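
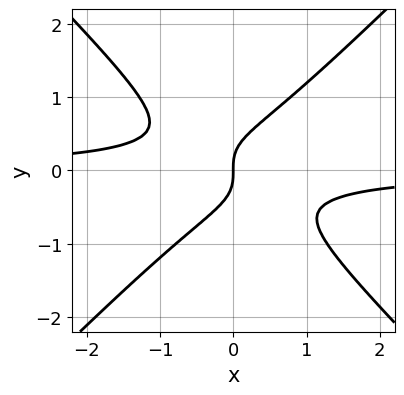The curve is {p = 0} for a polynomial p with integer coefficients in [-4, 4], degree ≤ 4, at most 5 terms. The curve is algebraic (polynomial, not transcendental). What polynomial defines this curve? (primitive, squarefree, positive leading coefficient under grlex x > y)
2*x^2*y - 2*y^3 + x

(a) deg p = 3. The shape is more complex than any degree-2 curve.
(b) From the axis intercepts and sections: one x-axis crossing is at x = 0; it crosses the y-axis at the gridline y = 0.
(c) Putting this together gives p.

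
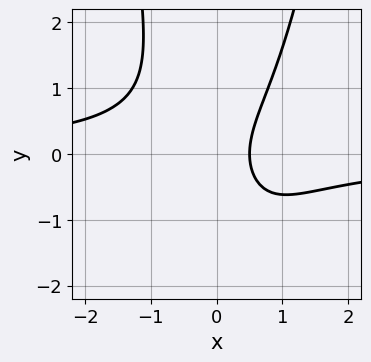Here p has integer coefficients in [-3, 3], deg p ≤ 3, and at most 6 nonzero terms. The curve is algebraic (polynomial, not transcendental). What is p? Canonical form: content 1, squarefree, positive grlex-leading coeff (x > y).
1. deg p = 3.
2. Checking where it meets the axes: the curve avoids every integer y-axis point in the box.
3. Together with the visible shape, these determine p as stated.

2*x^2*y - x*y - y^2 + 2*x - 1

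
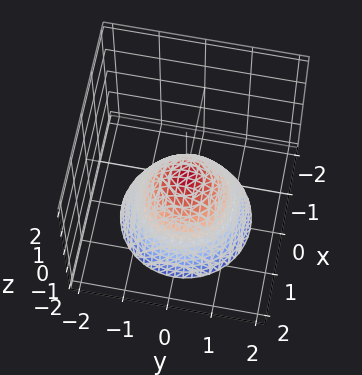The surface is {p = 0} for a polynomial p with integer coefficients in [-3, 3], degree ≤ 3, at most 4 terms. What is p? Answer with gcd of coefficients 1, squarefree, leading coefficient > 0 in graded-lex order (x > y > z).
x^2 + y^2 + z

1. deg p = 2. A paraboloid; a quadric.
2. Symmetry: the z-axis is an axis of rotation, so x and y enter only as x² + y².
3. Checking where it meets the axes: it crosses the x-axis at the gridline x = 0; one y-axis crossing is at y = 0; one z-axis crossing is at z = 0; a circular section at z = -2 has radius between 1 and 2.
4. Assembling these constraints gives the stated polynomial.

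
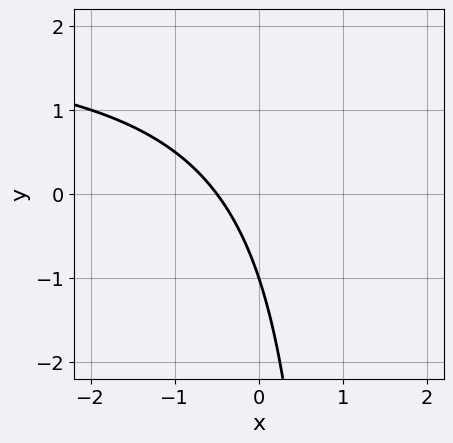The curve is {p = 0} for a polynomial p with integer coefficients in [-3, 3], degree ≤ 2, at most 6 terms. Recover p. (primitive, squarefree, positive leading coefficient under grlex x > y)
1. The degree is 2 — the shape is more complex than any degree-1 curve.
2. Reading off the gridlines: one y-axis crossing is at y = -1.
3. Solving for integer coefficients yields p as stated.

x*y - 2*x - y - 1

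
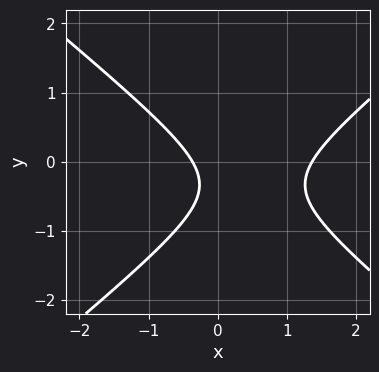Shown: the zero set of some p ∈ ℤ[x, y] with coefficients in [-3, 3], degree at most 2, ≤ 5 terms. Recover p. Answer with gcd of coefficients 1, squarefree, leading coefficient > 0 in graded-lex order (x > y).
2*x^2 - 3*y^2 - 2*x - 2*y - 1

1. deg p = 2.
2. Observable constraints: no y-intercept at any integer in the box.
3. Fitting integer coefficients to these (and the overall shape) gives p.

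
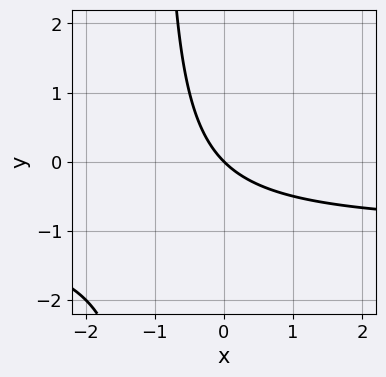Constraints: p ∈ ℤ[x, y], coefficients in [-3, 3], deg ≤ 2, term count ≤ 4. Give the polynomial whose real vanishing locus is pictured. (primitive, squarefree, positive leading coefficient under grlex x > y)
First, the degree is 2 — no degree-1 curve has this shape.
Next, from the visible intercepts: it crosses the x-axis at the gridline x = 0; it meets the y-axis at y = 0 (among the integer gridlines).
Finally, the integer polynomial consistent with all of this is the stated p.

x*y + x + y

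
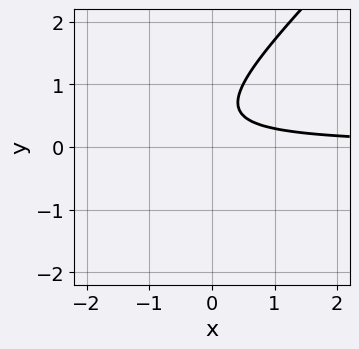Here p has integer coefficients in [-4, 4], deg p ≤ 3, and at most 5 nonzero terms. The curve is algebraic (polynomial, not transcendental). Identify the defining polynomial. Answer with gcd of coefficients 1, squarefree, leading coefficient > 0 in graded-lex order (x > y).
1. The degree is 2 — the shape is more complex than any degree-1 curve.
2. Reading off the gridlines: it misses every integer gridline on the y-axis; the curve avoids every integer x-axis point in the box.
3. Solving for integer coefficients yields p as stated.

2*x*y - 2*y^2 + 2*y - 1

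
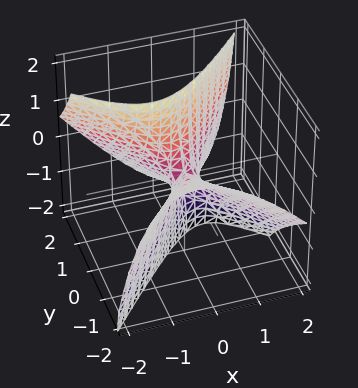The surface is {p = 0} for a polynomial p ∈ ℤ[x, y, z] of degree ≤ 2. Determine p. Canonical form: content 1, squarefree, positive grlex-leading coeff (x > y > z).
3*x^2 + 2*x*z - 2*y^2 - 3*y*z + z

First, deg p = 2. No degree-1 surface has this shape.
Then, from the visible intercepts: one y-axis crossing is at y = 0; it crosses the x-axis at the gridline x = 0; one z-axis crossing is at z = 0.
Finally, together with the visible shape, these determine p as stated.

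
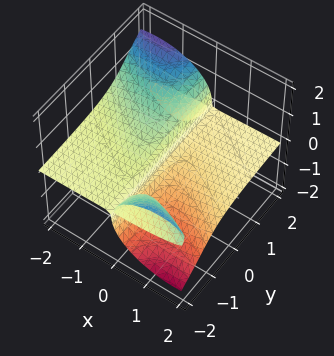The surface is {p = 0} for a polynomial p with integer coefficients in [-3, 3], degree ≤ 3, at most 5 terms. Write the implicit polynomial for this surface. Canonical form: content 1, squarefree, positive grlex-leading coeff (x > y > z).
1. I count 3 distinct pieces. Treating them together as one polynomial.
2. deg p = 3. No degree-2 surface has this shape.
3. From the visible intercepts: it meets the x-axis at x = 0 (among the integer gridlines); it crosses the z-axis at the gridline z = 0.
4. The integer polynomial consistent with all of this is the stated p. Check: (0, 2, 0) on the y-axis lies on the surface, and p(0, 2, 0) = 0. ✓

2*x^2*z + 3*x*y*z + 3*z^3 + x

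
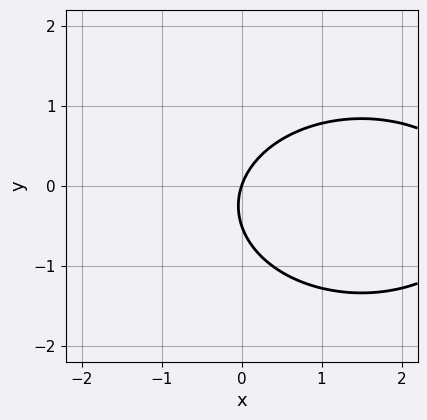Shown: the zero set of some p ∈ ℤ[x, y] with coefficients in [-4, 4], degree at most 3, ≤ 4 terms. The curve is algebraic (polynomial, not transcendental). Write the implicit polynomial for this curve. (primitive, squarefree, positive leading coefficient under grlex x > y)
First, the degree is 2 — no degree-1 curve has this shape.
Next, observable constraints: one x-axis crossing is at x = 0; it meets the y-axis at y = 0 (among the integer gridlines).
Finally, together with the visible shape, these determine p as stated.

x^2 + 2*y^2 - 3*x + y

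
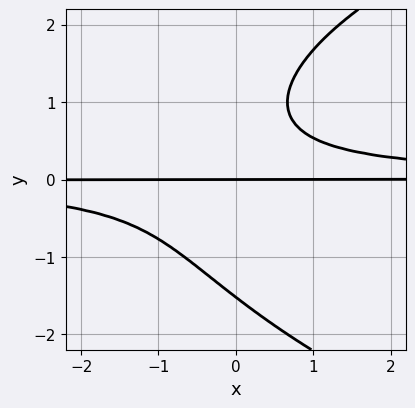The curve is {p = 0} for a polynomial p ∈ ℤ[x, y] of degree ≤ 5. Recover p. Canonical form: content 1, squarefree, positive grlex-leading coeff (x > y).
The degree is 4 — no degree-3 curve has this shape.
Reading off the gridlines: one y-axis crossing is at y = 0; every point of the x-axis in the box is on the curve.
These observations pin down the coefficients.

y^4 - 3*x*y^2 - y^2 + 2*y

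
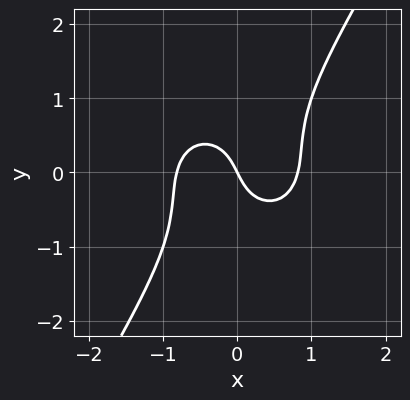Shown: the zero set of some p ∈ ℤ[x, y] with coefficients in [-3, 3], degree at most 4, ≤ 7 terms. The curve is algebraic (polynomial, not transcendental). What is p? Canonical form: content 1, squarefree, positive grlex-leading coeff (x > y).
3*x^3 + 2*x*y^2 - 2*y^3 - 2*x - y

First, the degree is 3 — the shape is more complex than any degree-2 curve.
Next, from the visible intercepts: one x-axis crossing is at x = 0; it meets the y-axis at y = 0 (among the integer gridlines).
Finally, the integer polynomial consistent with all of this is the stated p.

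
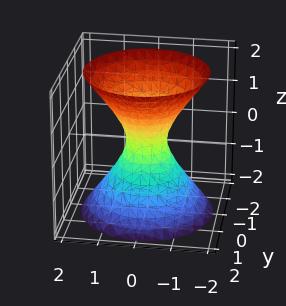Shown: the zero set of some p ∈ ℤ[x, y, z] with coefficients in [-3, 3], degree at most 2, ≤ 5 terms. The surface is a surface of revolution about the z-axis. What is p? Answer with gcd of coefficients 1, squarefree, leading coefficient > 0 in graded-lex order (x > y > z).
3*x^2 + 3*y^2 - 2*z^2 - 1

(a) deg p = 2. The shape is more complex than any degree-1 surface.
(b) By symmetry, every cross-section ⟂ z is a circle, so x, y appear only via x² + y².
(c) Against the integer gridlines: the surface avoids every integer z-axis point in the box; a circular section at z = -2 has radius between 1 and 2.
(d) Together with the visible shape, these determine p as stated.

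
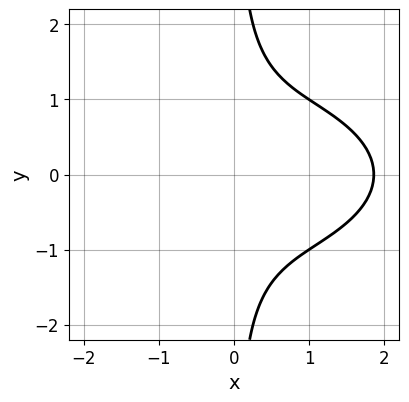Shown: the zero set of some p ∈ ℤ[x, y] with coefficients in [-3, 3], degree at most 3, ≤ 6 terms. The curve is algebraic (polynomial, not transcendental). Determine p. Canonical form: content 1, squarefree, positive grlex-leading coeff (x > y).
1. The degree is 3 — no degree-2 curve has this shape.
2. Symmetries: it's symmetric under y → −y, forcing even powers of y.
3. From the axis intercepts and sections: no y-intercept at any integer in the box.
4. The integer polynomial consistent with all of this is the stated p.

x^3 + 3*x*y^2 - x^2 - 3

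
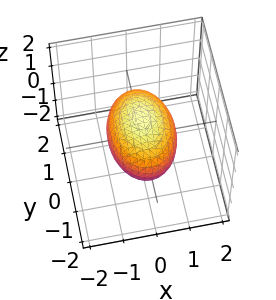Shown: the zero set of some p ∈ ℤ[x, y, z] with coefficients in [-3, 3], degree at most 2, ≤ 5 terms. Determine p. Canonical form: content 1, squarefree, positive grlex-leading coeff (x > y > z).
(a) Degree: bounded and convex; a quadric, so deg p = 2.
(b) Symmetries: mirror symmetry y ↦ −y ⇒ only even powers of y; it's symmetric under z → −z, forcing even powers of z; mirror symmetry x ↦ −x ⇒ only even powers of x.
(c) Observable constraints: the z-axis gridline crossings are at z ∈ {-1, 1}; the x-axis gridline crossings are at x ∈ {-1, 1}.
(d) Putting this together gives p.

2*x^2 + y^2 + 2*z^2 - 2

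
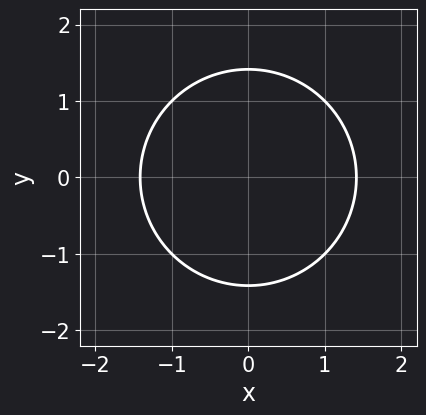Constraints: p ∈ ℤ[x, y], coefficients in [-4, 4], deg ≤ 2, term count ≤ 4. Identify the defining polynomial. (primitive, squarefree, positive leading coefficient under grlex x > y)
First, degree: no degree-1 curve has this shape, so deg p = 2.
Next, symmetries: it's symmetric under x → −x, forcing even powers of x; mirror symmetry y ↦ −y ⇒ only even powers of y.
Finally, putting this together gives p.

x^2 + y^2 - 2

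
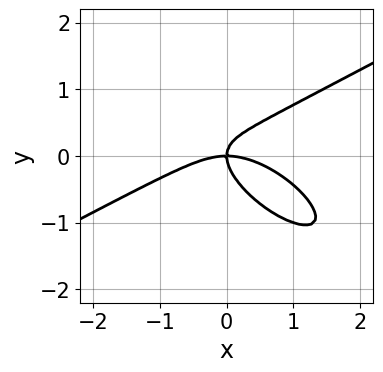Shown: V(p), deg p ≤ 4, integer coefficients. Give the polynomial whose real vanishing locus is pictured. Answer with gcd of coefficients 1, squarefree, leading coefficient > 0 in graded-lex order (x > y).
1. The degree is 3 — no degree-2 curve has this shape.
2. From the visible intercepts: it crosses the x-axis at the gridline x = 0; it crosses the y-axis at the gridline y = 0.
3. Putting this together gives p.

x^3 - 2*x*y^2 - 3*y^3 + 2*x*y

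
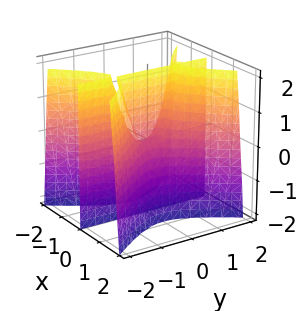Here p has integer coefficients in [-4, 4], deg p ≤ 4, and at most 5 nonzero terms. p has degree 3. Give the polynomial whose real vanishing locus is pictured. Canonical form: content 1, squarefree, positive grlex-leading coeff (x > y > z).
3*x^3 - 2*x*y^2 + x*z

First, there are 2 components. They look like related sheets of one shape, so recover p as a whole.
Next, degree: the shape is more complex than any degree-2 surface, so deg p = 3.
Next, against the integer gridlines: the visible y-axis segment lies entirely on the surface; every point of the z-axis in the box is on the surface; it meets the x-axis at x = 0 (among the integer gridlines).
Finally, assembling these constraints gives the stated polynomial.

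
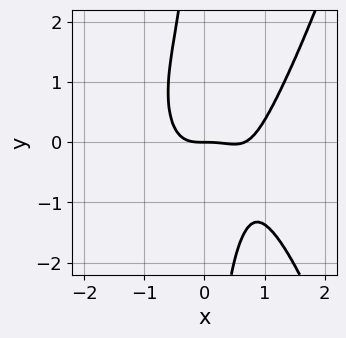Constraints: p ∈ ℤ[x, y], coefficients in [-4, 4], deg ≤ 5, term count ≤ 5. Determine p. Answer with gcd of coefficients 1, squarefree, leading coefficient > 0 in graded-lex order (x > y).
deg p = 4. A generic line meets the curve in up to 4 points.
Reading off the gridlines: it meets the x-axis at x = 0 (among the integer gridlines); it meets the y-axis at y = 0 (among the integer gridlines).
Together with the visible shape, these determine p as stated.

3*x^4 - 2*x^3 - 2*x*y^2 - 2*y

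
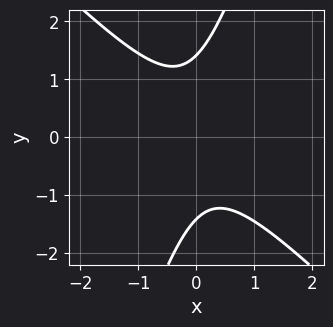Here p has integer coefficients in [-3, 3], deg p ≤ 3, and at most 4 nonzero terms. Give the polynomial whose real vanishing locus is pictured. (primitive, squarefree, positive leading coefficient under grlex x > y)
3*x^2 + 2*x*y - y^2 + 2

First, the degree is 2 — the shape is more complex than any degree-1 curve.
Then, observable constraints: it misses every integer gridline on the x-axis.
Finally, matching integer coefficients to the picture gives p.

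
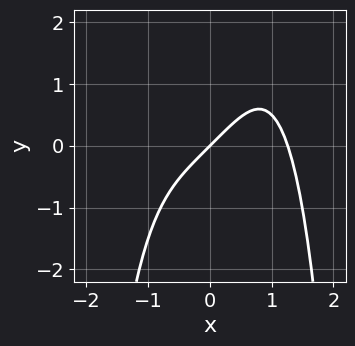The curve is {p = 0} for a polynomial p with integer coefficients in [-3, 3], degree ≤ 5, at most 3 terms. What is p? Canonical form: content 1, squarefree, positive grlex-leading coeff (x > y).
x^4 - 2*x + 2*y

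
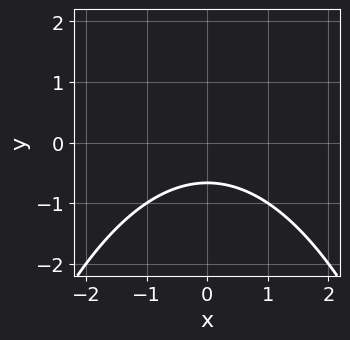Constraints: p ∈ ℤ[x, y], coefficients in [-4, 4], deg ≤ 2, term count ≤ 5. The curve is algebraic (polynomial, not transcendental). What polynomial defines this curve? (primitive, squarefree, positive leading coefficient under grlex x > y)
x^2 + 3*y + 2

First, deg p = 2.
Then, symmetries: it's symmetric under x → −x, forcing even powers of x.
Then, reading off the gridlines: no x-intercept at any integer in the box.
Finally, assembling these constraints gives the stated polynomial.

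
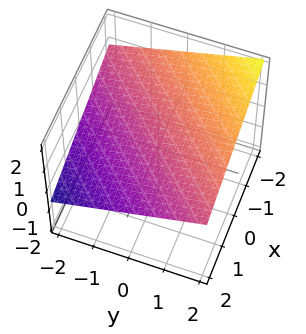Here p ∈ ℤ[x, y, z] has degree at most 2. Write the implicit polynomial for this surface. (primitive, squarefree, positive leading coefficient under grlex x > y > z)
x - y + 3*z - 2

First, deg p = 1. Every cross-section is a straight line — this is a plane.
Next, against the integer gridlines: it meets the y-axis at y = -2 (among the integer gridlines); it crosses the x-axis at the gridline x = 2.
Finally, these observations pin down the coefficients.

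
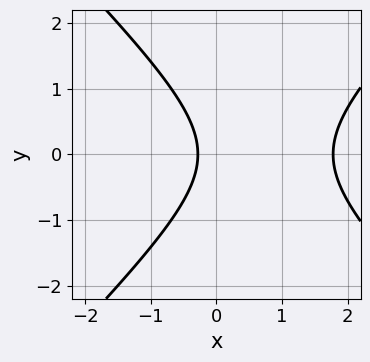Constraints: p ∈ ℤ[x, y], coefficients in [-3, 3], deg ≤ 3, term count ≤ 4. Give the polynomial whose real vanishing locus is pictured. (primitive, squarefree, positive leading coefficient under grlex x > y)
2*x^2 - 2*y^2 - 3*x - 1

(a) Degree: the shape is more complex than any degree-1 curve, so deg p = 2.
(b) Symmetries: the y ↦ −y reflection is a symmetry, so y appears only in even powers.
(c) Observable constraints: the curve avoids every integer y-axis point in the box.
(d) Putting this together gives p.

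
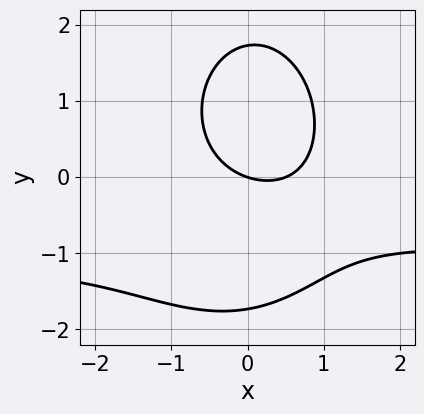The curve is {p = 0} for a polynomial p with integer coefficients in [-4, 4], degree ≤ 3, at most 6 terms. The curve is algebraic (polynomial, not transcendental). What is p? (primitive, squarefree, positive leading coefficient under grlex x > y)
2*x^2*y + y^3 + 2*x^2 - x - 3*y

1. deg p = 3.
2. Checking where it meets the axes: one y-axis crossing is at y = 0; it meets the x-axis at x = 0 (among the integer gridlines).
3. Solving for integer coefficients yields p as stated.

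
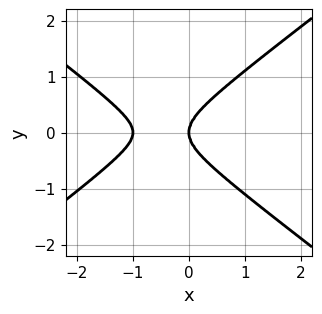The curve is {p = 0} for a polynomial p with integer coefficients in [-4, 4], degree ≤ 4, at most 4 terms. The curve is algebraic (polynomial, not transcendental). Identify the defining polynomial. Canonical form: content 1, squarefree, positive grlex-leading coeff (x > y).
1. Degree: no degree-3 curve has this shape, so deg p = 4.
2. Symmetries: it's symmetric under y → −y, forcing even powers of y.
3. Reading off the gridlines: it meets the y-axis at y = 0 (among the integer gridlines); the x-axis gridline crossings are at x ∈ {-1, 0}.
4. The integer polynomial consistent with all of this is the stated p.

x^4 - 3*y^4 + x^3 + 2*x*y^2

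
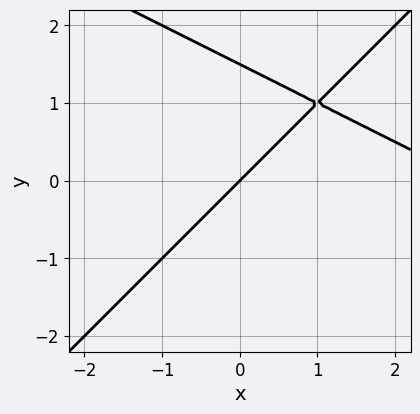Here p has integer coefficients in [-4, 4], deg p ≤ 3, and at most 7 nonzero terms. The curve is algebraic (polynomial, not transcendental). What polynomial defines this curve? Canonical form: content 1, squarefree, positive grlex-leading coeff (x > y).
First, the degree is 2 — the shape is more complex than any degree-1 curve.
Next, checking where it meets the axes: one y-axis crossing is at y = 0; it crosses the x-axis at the gridline x = 0.
Finally, putting this together gives p.

x^2 + x*y - 2*y^2 - 3*x + 3*y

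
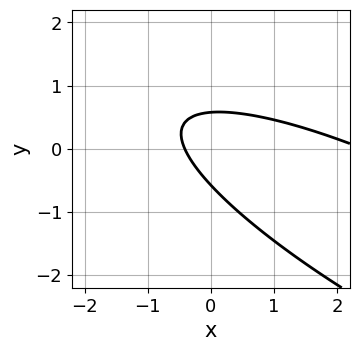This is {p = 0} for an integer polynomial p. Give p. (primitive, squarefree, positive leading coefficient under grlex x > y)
(a) deg p = 2. A generic line meets the curve in up to 2 points.
(b) Matching integer coefficients to the picture gives p.

x^2 + 3*x*y + 3*y^2 - 2*x - 1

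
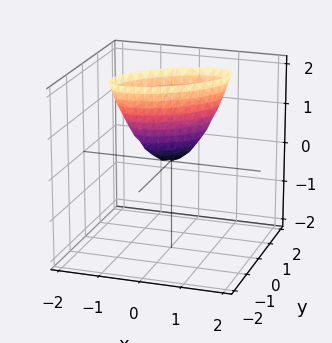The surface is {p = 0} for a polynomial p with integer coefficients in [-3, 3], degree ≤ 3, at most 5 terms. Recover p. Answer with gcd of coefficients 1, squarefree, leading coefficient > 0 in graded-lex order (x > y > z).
2*x^2 - 3*x*y + 3*y^2 - z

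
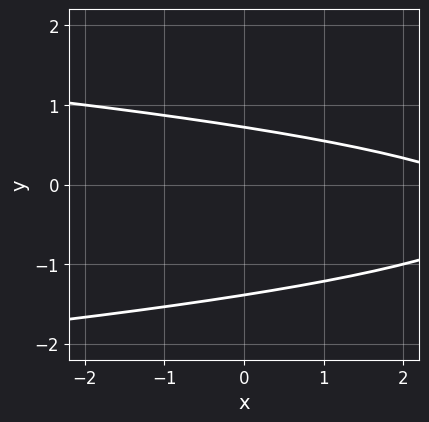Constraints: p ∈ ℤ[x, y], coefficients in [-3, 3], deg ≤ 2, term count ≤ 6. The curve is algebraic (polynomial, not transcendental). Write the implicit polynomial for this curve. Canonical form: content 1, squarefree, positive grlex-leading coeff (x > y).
3*y^2 + x + 2*y - 3

1. Degree: the shape is more complex than any degree-1 curve, so deg p = 2.
2. Against the integer gridlines: it misses every integer gridline on the x-axis.
3. Solving for integer coefficients yields p as stated.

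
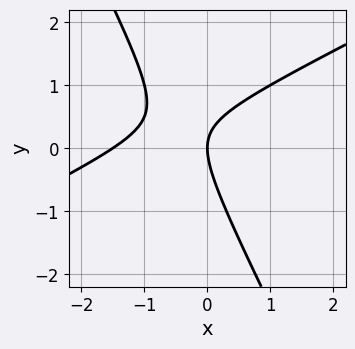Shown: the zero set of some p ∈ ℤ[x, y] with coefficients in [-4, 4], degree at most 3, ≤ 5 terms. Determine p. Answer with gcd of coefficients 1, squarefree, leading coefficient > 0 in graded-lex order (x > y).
2*x^2 - 3*x*y - 2*y^2 + 3*x

(a) Degree: no degree-1 curve has this shape, so deg p = 2.
(b) Reading off the gridlines: it crosses the y-axis at the gridline y = 0; one x-axis crossing is at x = 0.
(c) Putting this together gives p.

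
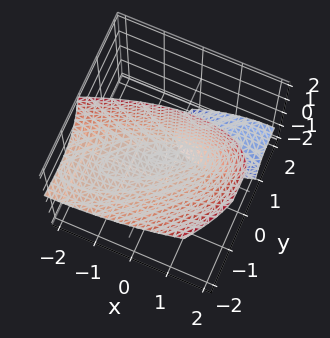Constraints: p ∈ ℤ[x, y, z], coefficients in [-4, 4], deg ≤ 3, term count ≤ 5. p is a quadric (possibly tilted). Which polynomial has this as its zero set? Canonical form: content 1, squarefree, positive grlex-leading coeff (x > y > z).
(a) I count 2 distinct pieces. Treating them together as one polynomial.
(b) Degree: no degree-1 surface has this shape, so deg p = 2.
(c) Observable constraints: it crosses the z-axis at the gridline z = 0; one y-axis crossing is at y = 0.
(d) These observations pin down the coefficients.

x^2 - 2*x*y + 2*y^2 + 3*y*z - 2*z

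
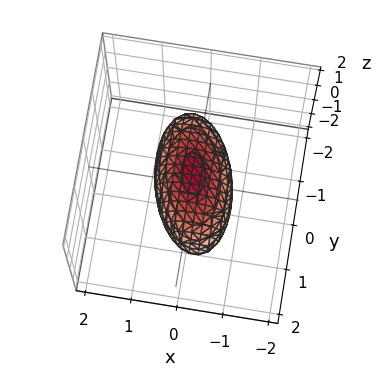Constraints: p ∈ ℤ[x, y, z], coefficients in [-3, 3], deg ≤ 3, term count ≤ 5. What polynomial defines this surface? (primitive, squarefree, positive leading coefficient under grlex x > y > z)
3*x^2 + x*y + y^2 + 3*z^2 - 2

1. Degree: the shape is more complex than any degree-1 surface, so deg p = 2.
2. Solving for integer coefficients yields p as stated.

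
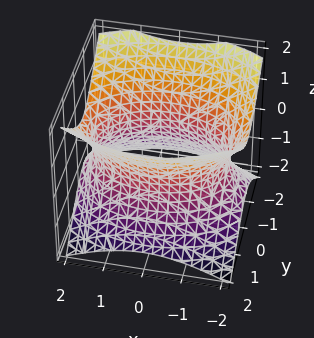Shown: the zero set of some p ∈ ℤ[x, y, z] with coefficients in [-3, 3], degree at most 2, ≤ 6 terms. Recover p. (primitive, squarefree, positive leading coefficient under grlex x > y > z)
Degree: an hourglass — one-sheet hyperboloid; a quadric, so deg p = 2.
Symmetries: the z ↦ −z reflection is a symmetry, so z appears only in even powers; mirror symmetry y ↦ −y ⇒ only even powers of y; mirror symmetry x ↦ −x ⇒ only even powers of x.
Against the integer gridlines: no z-intercept at any integer in the box.
These observations pin down the coefficients.

x^2 + 2*y^2 - 2*z^2 - 3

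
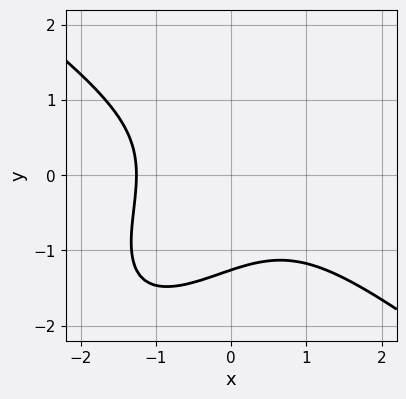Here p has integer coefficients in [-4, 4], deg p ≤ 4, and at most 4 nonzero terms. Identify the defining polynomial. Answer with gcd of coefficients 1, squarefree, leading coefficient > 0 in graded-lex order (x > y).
1. deg p = 3. No degree-2 curve has this shape.
2. Putting this together gives p.

x^3 - x*y^2 + y^3 + 2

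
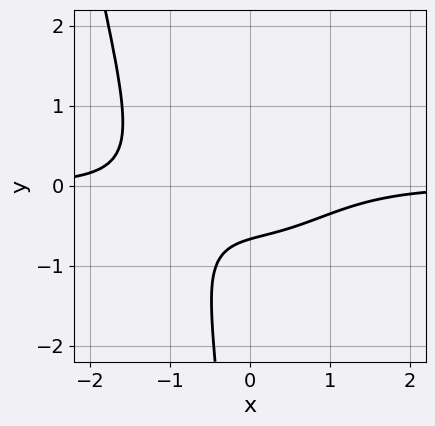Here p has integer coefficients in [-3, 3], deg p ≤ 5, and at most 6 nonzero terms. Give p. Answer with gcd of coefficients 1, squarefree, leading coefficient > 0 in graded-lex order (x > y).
2*x^3*y - 2*x*y^2 + 3*y + 2

The degree is 4 — a generic line meets the curve in up to 4 points.
From the axis intercepts and sections: the curve avoids every integer x-axis point in the box.
Solving for integer coefficients yields p as stated.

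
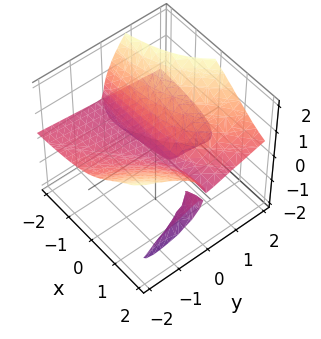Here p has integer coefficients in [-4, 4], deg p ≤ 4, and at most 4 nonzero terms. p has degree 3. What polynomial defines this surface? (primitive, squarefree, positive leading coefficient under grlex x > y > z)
3*x*y*z + 2*z^3 - y^2 - 3*y*z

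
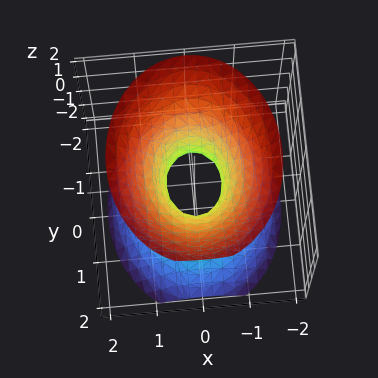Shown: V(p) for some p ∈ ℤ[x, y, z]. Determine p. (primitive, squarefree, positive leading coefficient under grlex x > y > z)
3*x^2 + 2*y^2 - 2*z^2 - 1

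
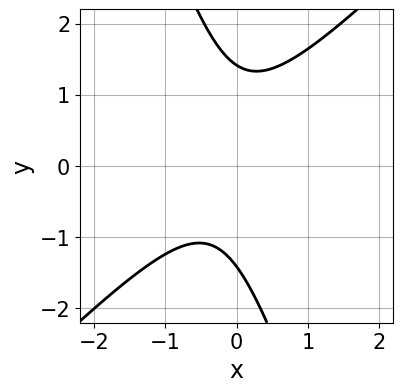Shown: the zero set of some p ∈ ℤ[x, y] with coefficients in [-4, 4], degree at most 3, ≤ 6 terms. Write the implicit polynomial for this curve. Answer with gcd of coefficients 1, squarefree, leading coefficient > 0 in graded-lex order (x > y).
First, the degree is 2 — a generic line meets the curve in up to 2 points.
Next, against the integer gridlines: no x-intercept at any integer in the box.
Finally, solving for integer coefficients yields p as stated.

3*x^2 - 2*x*y - y^2 + x + 2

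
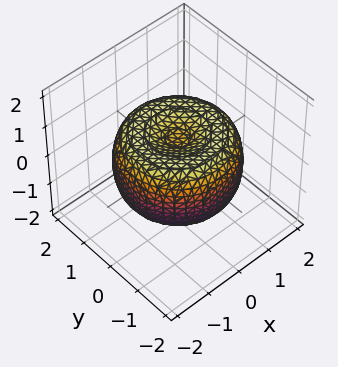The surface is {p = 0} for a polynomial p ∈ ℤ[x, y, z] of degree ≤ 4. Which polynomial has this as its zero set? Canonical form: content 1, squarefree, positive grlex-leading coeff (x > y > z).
deg p = 4. A generic line meets the surface in up to 4 points.
Symmetry: every cross-section ⟂ z is a circle, so x, y appear only via x² + y².
Observable constraints: a circular section at z = 1 has radius exactly 1.
Solving for integer coefficients yields p as stated.

x^4 + 2*x^2*y^2 + y^4 - 2*x^2 - 2*y^2 + 2*z^2 - 1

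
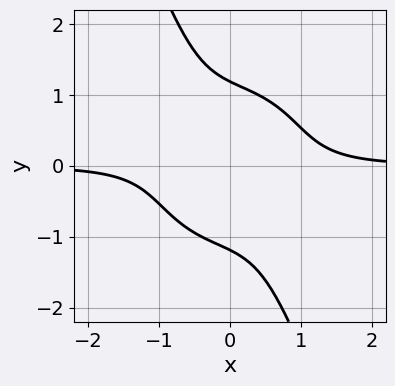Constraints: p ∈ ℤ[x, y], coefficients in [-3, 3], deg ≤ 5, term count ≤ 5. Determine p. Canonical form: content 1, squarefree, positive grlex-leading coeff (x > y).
3*x^3*y + 2*x*y^3 + y^4 - 2

First, deg p = 4. The shape is more complex than any degree-3 curve.
Next, against the integer gridlines: no x-intercept at any integer in the box.
Finally, solving for integer coefficients yields p as stated.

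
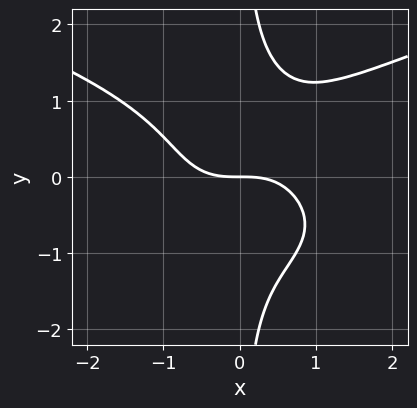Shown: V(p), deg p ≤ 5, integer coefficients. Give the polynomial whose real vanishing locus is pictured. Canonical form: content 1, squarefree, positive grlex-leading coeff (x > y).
3*x*y^3 - 2*x^3 - 3*y

deg p = 4.
From the axis intercepts and sections: it meets the y-axis at y = 0 (among the integer gridlines); it meets the x-axis at x = 0 (among the integer gridlines).
Matching integer coefficients to the picture gives p.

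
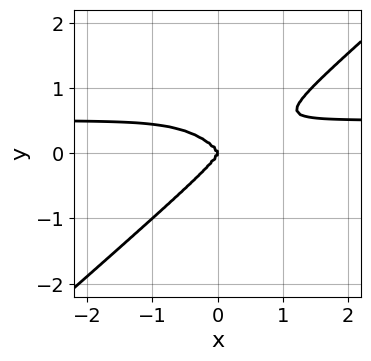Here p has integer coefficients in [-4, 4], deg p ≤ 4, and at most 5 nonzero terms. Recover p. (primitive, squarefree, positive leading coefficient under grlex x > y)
First, deg p = 4.
Then, observable constraints: it meets the x-axis at x = 0 (among the integer gridlines); one y-axis crossing is at y = 0.
Finally, together with the visible shape, these determine p as stated.

2*x^3*y - 3*y^4 - x^3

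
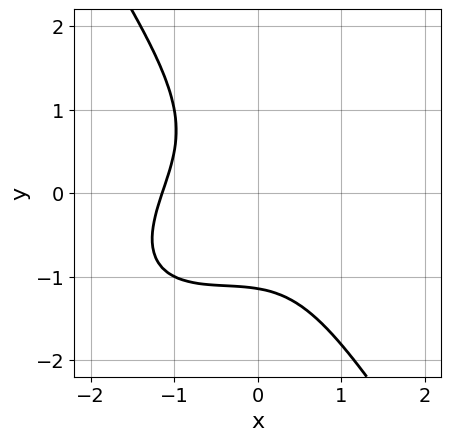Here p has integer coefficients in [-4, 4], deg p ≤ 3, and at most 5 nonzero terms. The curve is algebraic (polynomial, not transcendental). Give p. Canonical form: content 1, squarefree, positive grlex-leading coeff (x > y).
2*x^3 - 2*x^2*y + x*y^2 + 2*y^3 + 3

(a) The degree is 3 — no degree-2 curve has this shape.
(b) Solving for integer coefficients yields p as stated.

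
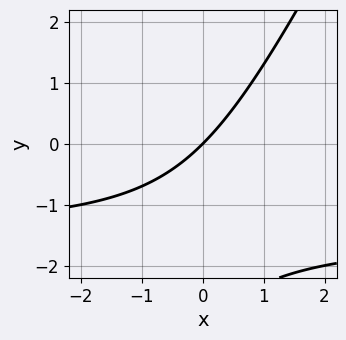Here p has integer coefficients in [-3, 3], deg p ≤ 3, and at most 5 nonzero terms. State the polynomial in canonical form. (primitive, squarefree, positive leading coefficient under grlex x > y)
1. deg p = 2. A generic line meets the curve in up to 2 points.
2. From the axis intercepts and sections: it crosses the x-axis at the gridline x = 0; it crosses the y-axis at the gridline y = 0.
3. Solving for integer coefficients yields p as stated.

2*x*y - y^2 + 3*x - 3*y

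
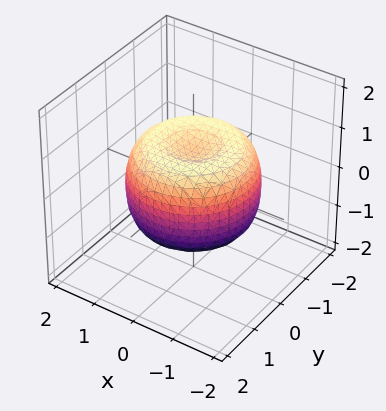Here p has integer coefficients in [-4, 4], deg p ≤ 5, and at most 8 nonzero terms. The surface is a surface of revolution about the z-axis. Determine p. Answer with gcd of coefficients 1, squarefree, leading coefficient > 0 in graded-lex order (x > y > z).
The degree is 4 — the shape is more complex than any degree-3 surface.
Symmetries: rotational symmetry about the z-axis ⇒ p depends on x, y only through x² + y².
Checking where it meets the axes: a circular section at z = 1 has radius between 0 and 1.
Together with the visible shape, these determine p as stated.

2*x^4 + 4*x^2*y^2 + 2*y^4 - 3*x^2 - 3*y^2 + 3*z^2 - 2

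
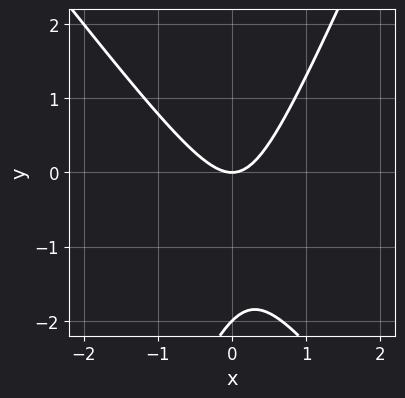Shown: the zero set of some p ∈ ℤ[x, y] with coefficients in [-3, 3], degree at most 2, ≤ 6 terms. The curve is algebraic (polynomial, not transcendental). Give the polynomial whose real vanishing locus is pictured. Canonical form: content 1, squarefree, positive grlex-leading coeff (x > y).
(a) The degree is 2 — no degree-1 curve has this shape.
(b) Observable constraints: it meets the x-axis at x = 0 (among the integer gridlines); the y-axis gridline crossings are at y ∈ {-2, 0}.
(c) Putting this together gives p.

3*x^2 + x*y - y^2 - 2*y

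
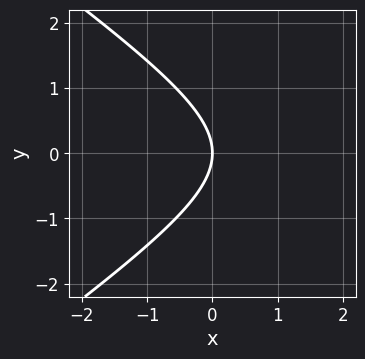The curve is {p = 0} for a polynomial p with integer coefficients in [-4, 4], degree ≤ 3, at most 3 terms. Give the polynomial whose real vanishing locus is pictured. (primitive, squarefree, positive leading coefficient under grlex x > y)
x^2 - 2*y^2 - 3*x

deg p = 2. The shape is more complex than any degree-1 curve.
Symmetries: it's symmetric under y → −y, forcing even powers of y.
Checking where it meets the axes: it crosses the y-axis at the gridline y = 0; it meets the x-axis at x = 0 (among the integer gridlines).
Fitting integer coefficients to these (and the overall shape) gives p.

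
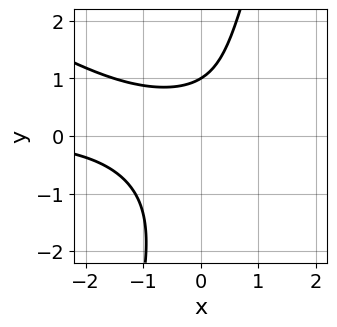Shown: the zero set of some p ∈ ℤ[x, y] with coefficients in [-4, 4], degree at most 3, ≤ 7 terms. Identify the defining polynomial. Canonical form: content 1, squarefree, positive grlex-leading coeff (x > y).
2*x^2*y + 3*x*y^2 - y^3 - 2*y + 3

(a) Degree: no degree-2 curve has this shape, so deg p = 3.
(b) Observable constraints: no x-intercept at any integer in the box; one y-axis crossing is at y = 1.
(c) These observations pin down the coefficients.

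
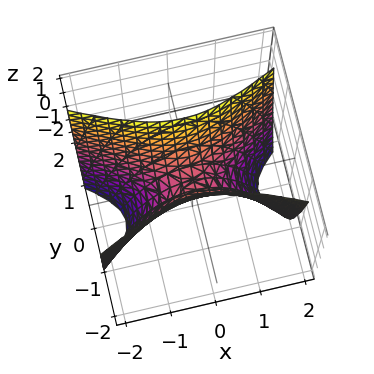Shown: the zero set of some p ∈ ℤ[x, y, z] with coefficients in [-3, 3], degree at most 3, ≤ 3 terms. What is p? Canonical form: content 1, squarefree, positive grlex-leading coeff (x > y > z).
First, the degree is 2 — a hyperbolic paraboloid; a quadric.
Then, symmetries: the x ↦ −x reflection is a symmetry, so x appears only in even powers; the y ↦ −y reflection is a symmetry, so y appears only in even powers.
Then, observable constraints: it meets the y-axis at y = 0 (among the integer gridlines); it meets the z-axis at z = 0 (among the integer gridlines).
Finally, fitting integer coefficients to these (and the overall shape) gives p.

x^2 - 3*y^2 + z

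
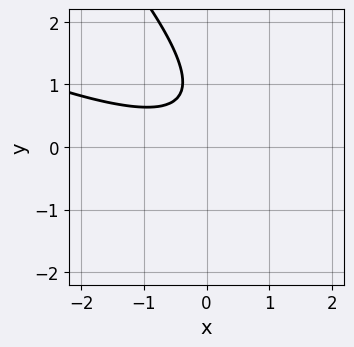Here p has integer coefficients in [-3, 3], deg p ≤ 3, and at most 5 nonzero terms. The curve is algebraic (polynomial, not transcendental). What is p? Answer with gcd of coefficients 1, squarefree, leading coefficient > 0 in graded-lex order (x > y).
x^2 + 3*x*y + 2*y^2 - 3*y + 2

First, degree: no degree-1 curve has this shape, so deg p = 2.
Next, observable constraints: the curve avoids every integer y-axis point in the box; no x-intercept at any integer in the box.
Finally, matching integer coefficients to the picture gives p.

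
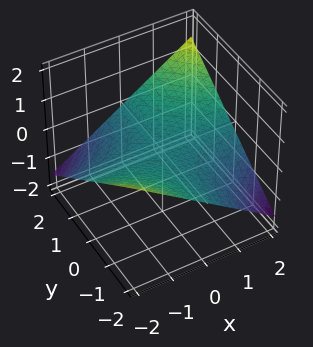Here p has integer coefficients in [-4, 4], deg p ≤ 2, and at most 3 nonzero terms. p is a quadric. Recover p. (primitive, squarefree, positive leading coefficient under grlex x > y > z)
x*y - 3*z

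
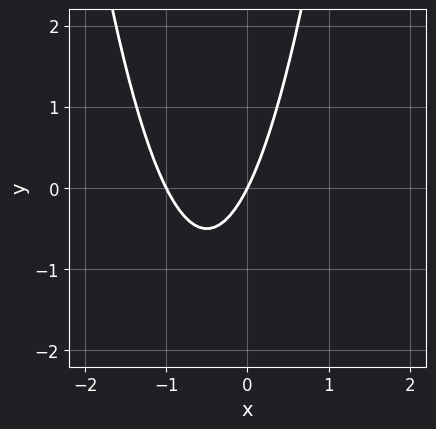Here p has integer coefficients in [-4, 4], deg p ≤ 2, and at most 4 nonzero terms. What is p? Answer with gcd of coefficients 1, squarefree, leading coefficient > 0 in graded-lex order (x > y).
2*x^2 + 2*x - y

The degree is 2 — no degree-1 curve has this shape.
Checking where it meets the axes: the x-axis gridline crossings are at x ∈ {-1, 0}; one y-axis crossing is at y = 0.
The integer polynomial consistent with all of this is the stated p.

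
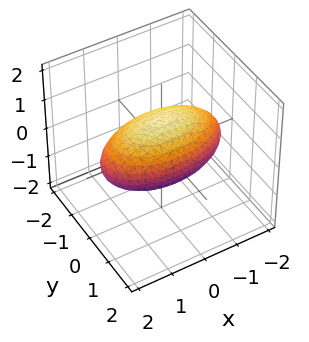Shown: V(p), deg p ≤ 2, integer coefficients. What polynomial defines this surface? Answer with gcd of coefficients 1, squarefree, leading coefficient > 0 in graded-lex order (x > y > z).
x^2 + 3*y^2 + 3*z^2 - 3

1. deg p = 2.
2. Symmetries: mirror symmetry z ↦ −z ⇒ only even powers of z; mirror symmetry y ↦ −y ⇒ only even powers of y; mirror symmetry x ↦ −x ⇒ only even powers of x.
3. Observable constraints: among the integer gridlines, it crosses the y-axis at y ∈ {-1, 1}; the z-axis gridline crossings are at z ∈ {-1, 1}.
4. Together with the visible shape, these determine p as stated.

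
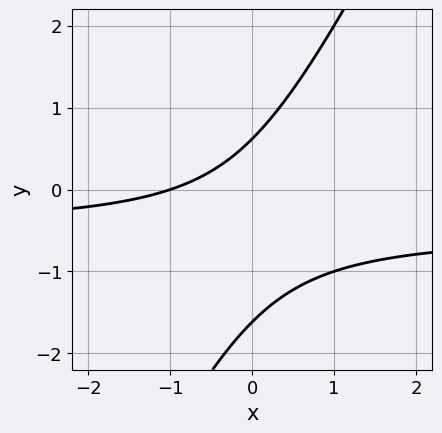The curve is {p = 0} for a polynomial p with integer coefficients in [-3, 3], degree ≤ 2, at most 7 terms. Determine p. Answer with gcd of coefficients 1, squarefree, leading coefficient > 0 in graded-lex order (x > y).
1. deg p = 2.
2. From the visible intercepts: one x-axis crossing is at x = -1.
3. Fitting integer coefficients to these (and the overall shape) gives p.

2*x*y - y^2 + x - y + 1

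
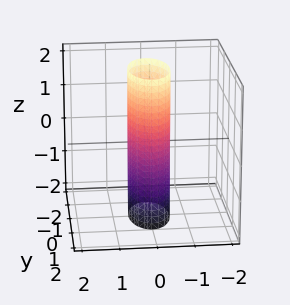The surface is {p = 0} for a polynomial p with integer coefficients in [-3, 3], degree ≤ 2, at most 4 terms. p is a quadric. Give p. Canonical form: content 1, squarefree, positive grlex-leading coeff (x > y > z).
(a) The degree is 2 — a cylinder; a quadric.
(b) Symmetries: the x ↦ −x reflection is a symmetry, so x appears only in even powers; mirror symmetry z ↦ −z ⇒ only even powers of z; it's symmetric under y → −y, forcing even powers of y.
(c) From the axis intercepts and sections: it misses every integer gridline on the z-axis; among the integer gridlines, it crosses the y-axis at y ∈ {-1, 1}.
(d) The integer polynomial consistent with all of this is the stated p.

3*x^2 + y^2 - 1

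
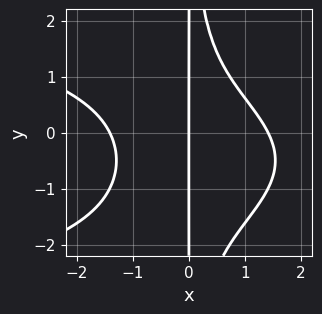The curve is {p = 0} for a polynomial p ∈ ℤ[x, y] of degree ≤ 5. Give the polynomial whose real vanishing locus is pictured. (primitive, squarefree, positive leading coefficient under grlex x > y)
x^2*y^2 + x^3 + x^2*y - 2*x

The degree is 4 — no degree-3 curve has this shape.
Against the integer gridlines: every point of the y-axis in the box is on the curve; it meets the x-axis at x = 0 (among the integer gridlines).
Together with the visible shape, these determine p as stated.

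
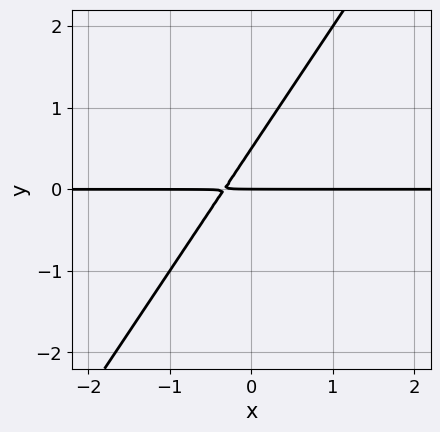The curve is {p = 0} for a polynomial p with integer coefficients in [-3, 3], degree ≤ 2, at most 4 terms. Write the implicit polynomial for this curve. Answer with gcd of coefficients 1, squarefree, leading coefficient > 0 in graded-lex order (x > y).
3*x*y - 2*y^2 + y

First, degree: a generic line meets the curve in up to 2 points, so deg p = 2.
Then, observable constraints: every point of the x-axis in the box is on the curve; one y-axis crossing is at y = 0.
Finally, assembling these constraints gives the stated polynomial.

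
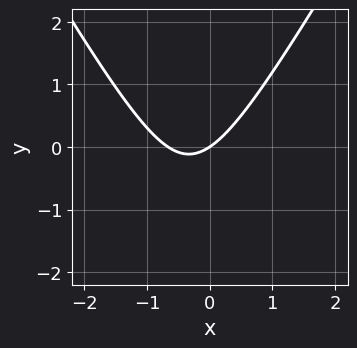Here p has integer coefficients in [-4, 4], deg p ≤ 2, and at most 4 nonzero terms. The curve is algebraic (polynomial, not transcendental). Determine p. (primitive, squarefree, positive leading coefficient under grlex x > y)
3*x^2 - y^2 + 2*x - 3*y

(a) The degree is 2 — no degree-1 curve has this shape.
(b) From the axis intercepts and sections: it meets the y-axis at y = 0 (among the integer gridlines); it meets the x-axis at x = 0 (among the integer gridlines).
(c) Solving for integer coefficients yields p as stated.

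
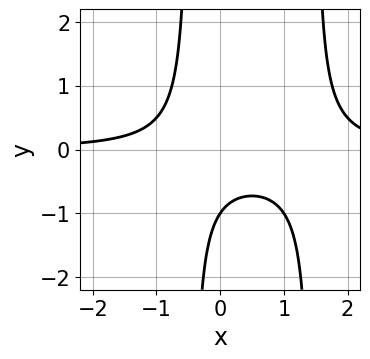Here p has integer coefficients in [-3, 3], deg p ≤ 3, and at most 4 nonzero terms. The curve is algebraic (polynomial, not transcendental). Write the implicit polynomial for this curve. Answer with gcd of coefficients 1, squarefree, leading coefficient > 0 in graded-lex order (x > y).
3*x^2*y - 3*x*y - 2*y - 2

(a) Degree: the shape is more complex than any degree-2 curve, so deg p = 3.
(b) Observable constraints: it crosses the y-axis at the gridline y = -1; the curve avoids every integer x-axis point in the box.
(c) Together with the visible shape, these determine p as stated.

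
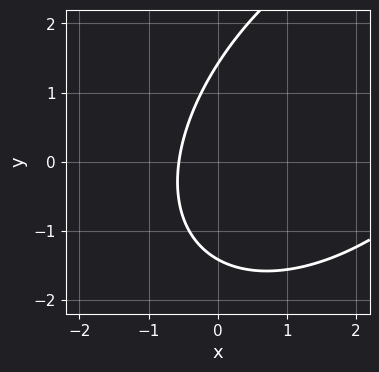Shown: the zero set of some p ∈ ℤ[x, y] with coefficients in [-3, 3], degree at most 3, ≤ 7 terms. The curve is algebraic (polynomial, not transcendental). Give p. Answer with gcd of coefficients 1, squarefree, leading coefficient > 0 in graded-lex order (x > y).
x^2 - x*y + y^2 - 3*x - 2

The degree is 2 — no degree-1 curve has this shape.
Solving for integer coefficients yields p as stated.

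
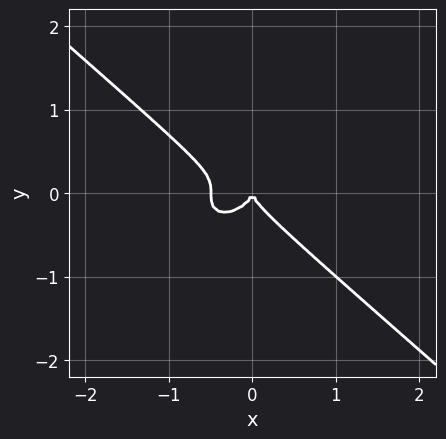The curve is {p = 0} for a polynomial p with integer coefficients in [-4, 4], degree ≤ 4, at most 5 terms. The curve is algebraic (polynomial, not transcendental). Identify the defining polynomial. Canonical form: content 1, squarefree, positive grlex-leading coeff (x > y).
2*x^3 + 3*y^3 + x^2

First, deg p = 3.
Next, from the visible intercepts: it meets the y-axis at y = 0 (among the integer gridlines); one x-axis crossing is at x = 0.
Finally, assembling these constraints gives the stated polynomial.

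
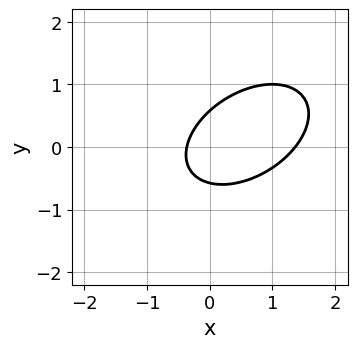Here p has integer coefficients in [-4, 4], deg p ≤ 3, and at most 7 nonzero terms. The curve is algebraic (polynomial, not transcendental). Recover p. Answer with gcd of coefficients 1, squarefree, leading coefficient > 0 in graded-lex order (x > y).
2*x^2 - 2*x*y + 3*y^2 - 2*x - 1

1. The degree is 2 — a generic line meets the curve in up to 2 points.
2. Putting this together gives p.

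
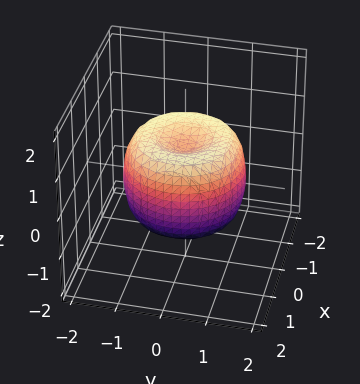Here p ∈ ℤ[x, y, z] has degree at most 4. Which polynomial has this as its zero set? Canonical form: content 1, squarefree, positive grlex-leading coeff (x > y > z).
2*x^4 + 4*x^2*y^2 + 2*y^4 - 3*x^2 - 3*y^2 + 2*z^2 - 1

1. The degree is 4 — the shape is more complex than any degree-3 surface.
2. Symmetries: rotational symmetry about the z-axis ⇒ p depends on x, y only through x² + y².
3. Reading off the gridlines: a circular section at z = -1 has radius between 0 and 1.
4. Together with the visible shape, these determine p as stated.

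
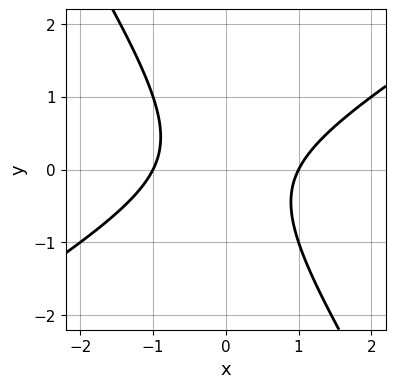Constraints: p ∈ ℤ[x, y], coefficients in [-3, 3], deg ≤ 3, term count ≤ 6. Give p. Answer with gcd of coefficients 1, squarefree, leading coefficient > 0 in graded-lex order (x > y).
x^2 - x*y - y^2 - 1

deg p = 2. A generic line meets the curve in up to 2 points.
Observable constraints: the x-axis gridline crossings are at x ∈ {-1, 1}; the curve avoids every integer y-axis point in the box.
These observations pin down the coefficients.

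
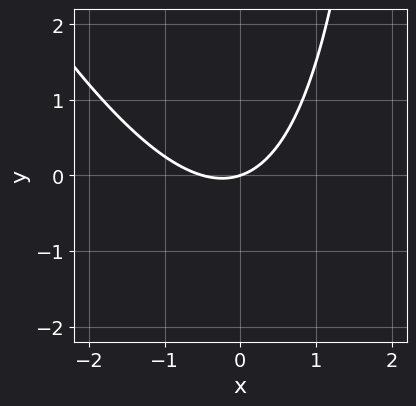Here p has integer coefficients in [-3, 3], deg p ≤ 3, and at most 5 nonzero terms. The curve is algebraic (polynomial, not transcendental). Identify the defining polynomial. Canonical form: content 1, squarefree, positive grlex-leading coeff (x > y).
2*x^2 + x*y + x - 3*y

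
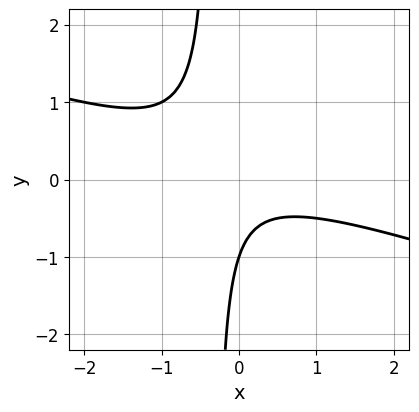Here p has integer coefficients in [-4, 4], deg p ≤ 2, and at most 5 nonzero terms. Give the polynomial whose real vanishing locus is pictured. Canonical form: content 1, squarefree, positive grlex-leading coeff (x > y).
x^2 + 3*x*y + y + 1

Degree: the shape is more complex than any degree-1 curve, so deg p = 2.
Against the integer gridlines: it crosses the y-axis at the gridline y = -1; no x-intercept at any integer in the box.
Putting this together gives p.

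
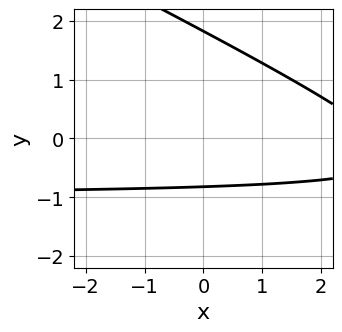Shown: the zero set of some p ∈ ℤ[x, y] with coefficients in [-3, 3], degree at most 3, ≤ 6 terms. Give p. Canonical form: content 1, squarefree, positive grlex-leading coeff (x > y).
First, the degree is 2 — no degree-1 curve has this shape.
Next, checking where it meets the axes: the curve avoids every integer x-axis point in the box.
Finally, the integer polynomial consistent with all of this is the stated p.

x*y + 2*y^2 + x - 2*y - 3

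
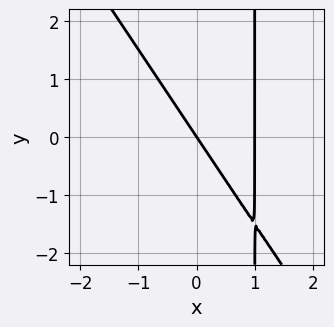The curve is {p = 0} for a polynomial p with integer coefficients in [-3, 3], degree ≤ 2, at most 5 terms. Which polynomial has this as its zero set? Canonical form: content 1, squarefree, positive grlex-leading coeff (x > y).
(a) The degree is 2 — the shape is more complex than any degree-1 curve.
(b) Checking where it meets the axes: it meets the y-axis at y = 0 (among the integer gridlines); the x-axis gridline crossings are at x ∈ {0, 1}.
(c) The integer polynomial consistent with all of this is the stated p.

3*x^2 + 2*x*y - 3*x - 2*y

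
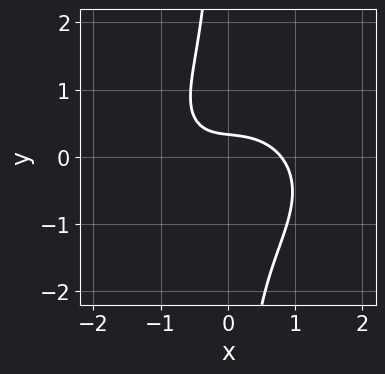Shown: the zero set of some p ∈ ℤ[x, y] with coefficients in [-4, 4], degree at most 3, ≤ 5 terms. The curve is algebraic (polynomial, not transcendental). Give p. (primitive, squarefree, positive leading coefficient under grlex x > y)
1. The degree is 3 — no degree-2 curve has this shape.
2. Matching integer coefficients to the picture gives p.

2*x^3 + 3*x*y^2 + 3*y - 1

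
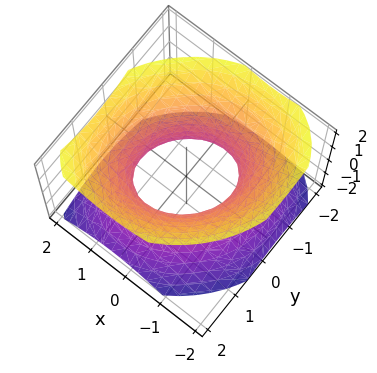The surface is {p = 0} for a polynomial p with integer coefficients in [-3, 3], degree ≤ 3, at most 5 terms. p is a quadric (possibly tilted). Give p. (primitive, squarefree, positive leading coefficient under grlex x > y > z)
deg p = 2. No degree-1 surface has this shape.
Observable constraints: among the integer gridlines, it crosses the x-axis at x ∈ {-1, 1}; the surface avoids every integer z-axis point in the box.
Putting this together gives p. Check: (0, -1, 0) on the y-axis lies on the surface, and p(0, -1, 0) = 0. ✓

2*x^2 - x*y + 2*y^2 - 2*z^2 - 2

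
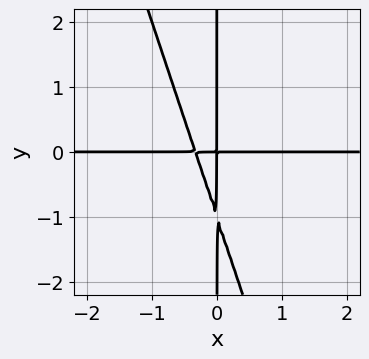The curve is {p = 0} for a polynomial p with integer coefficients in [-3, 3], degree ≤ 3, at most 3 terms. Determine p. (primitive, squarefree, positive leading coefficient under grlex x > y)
1. deg p = 3. No degree-2 curve has this shape.
2. Against the integer gridlines: every point of the y-axis in the box is on the curve; every point of the x-axis in the box is on the curve.
3. The integer polynomial consistent with all of this is the stated p.

3*x^2*y + x*y^2 + x*y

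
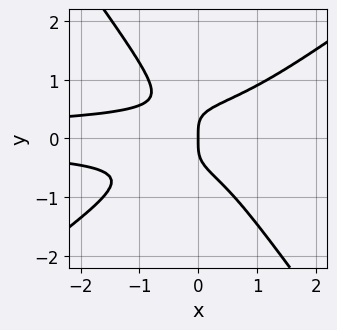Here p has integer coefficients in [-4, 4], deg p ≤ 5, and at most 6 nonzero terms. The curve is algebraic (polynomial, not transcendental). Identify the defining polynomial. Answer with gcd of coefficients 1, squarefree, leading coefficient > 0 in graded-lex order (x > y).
(a) The degree is 4 — a generic line meets the curve in up to 4 points.
(b) Reading off the gridlines: it crosses the x-axis at the gridline x = 0; it meets the y-axis at y = 0 (among the integer gridlines).
(c) Fitting integer coefficients to these (and the overall shape) gives p.

3*x^2*y^2 - 2*x*y^3 - 3*y^4 + x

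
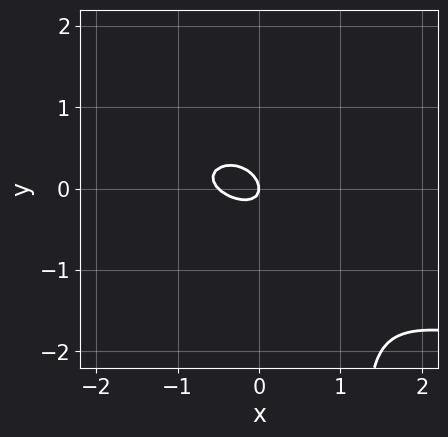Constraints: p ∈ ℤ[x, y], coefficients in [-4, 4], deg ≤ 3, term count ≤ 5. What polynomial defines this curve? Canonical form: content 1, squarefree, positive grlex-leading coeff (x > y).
2*x*y^2 - 2*x^2 - 2*x*y - 3*y^2 - x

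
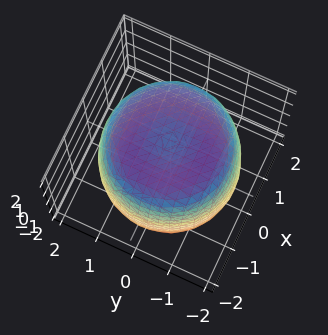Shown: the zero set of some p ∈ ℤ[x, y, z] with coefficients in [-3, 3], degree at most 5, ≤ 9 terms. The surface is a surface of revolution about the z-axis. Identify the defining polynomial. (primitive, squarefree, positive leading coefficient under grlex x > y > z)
x^4 + 2*x^2*y^2 + y^4 - 2*x^2 - 2*y^2 + z^2 - 3

1. Degree: the shape is more complex than any degree-3 surface, so deg p = 4.
2. Symmetries: rotational symmetry about the z-axis ⇒ p depends on x, y only through x² + y².
3. Against the integer gridlines: a circular section at z = 0 has radius between 1 and 2.
4. Matching integer coefficients to the picture gives p.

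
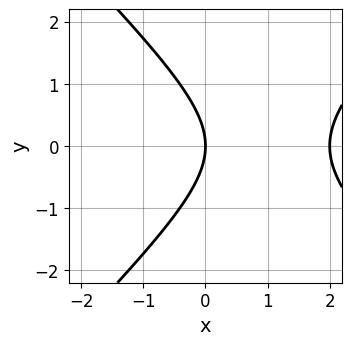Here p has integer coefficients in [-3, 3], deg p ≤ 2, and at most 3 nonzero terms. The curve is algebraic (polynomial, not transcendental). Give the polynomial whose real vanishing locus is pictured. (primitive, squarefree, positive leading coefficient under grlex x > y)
x^2 - y^2 - 2*x

(a) The degree is 2 — a generic line meets the curve in up to 2 points.
(b) Symmetries: it's symmetric under y → −y, forcing even powers of y.
(c) Reading off the gridlines: it meets the y-axis at y = 0 (among the integer gridlines); the x-axis gridline crossings are at x ∈ {0, 2}.
(d) Together with the visible shape, these determine p as stated.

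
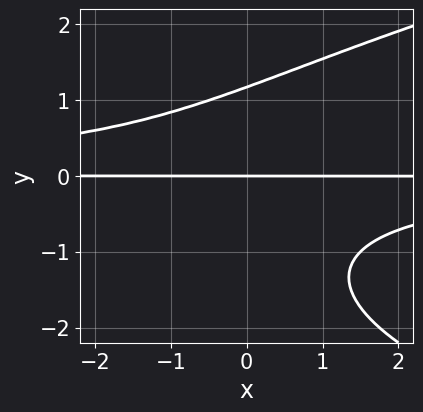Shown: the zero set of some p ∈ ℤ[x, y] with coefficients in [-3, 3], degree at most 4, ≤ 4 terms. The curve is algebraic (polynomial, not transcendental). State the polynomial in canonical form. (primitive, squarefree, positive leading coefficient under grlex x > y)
y^4 - 2*x*y^2 + y^3 - 3*y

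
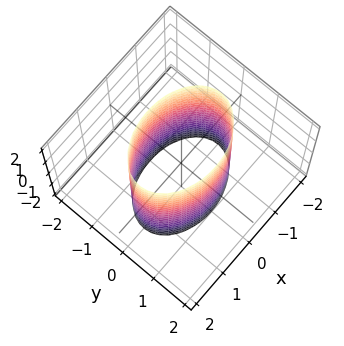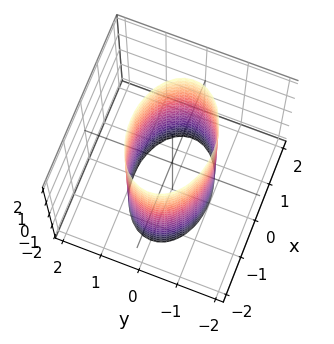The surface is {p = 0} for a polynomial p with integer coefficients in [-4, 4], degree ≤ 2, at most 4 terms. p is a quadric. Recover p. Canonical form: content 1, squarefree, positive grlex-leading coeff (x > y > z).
x^2 + 2*y^2 - 2

1. deg p = 2.
2. Symmetries: the y ↦ −y reflection is a symmetry, so y appears only in even powers; mirror symmetry z ↦ −z ⇒ only even powers of z; it's symmetric under x → −x, forcing even powers of x.
3. Against the integer gridlines: no z-intercept at any integer in the box; among the integer gridlines, it crosses the y-axis at y ∈ {-1, 1}.
4. Putting this together gives p.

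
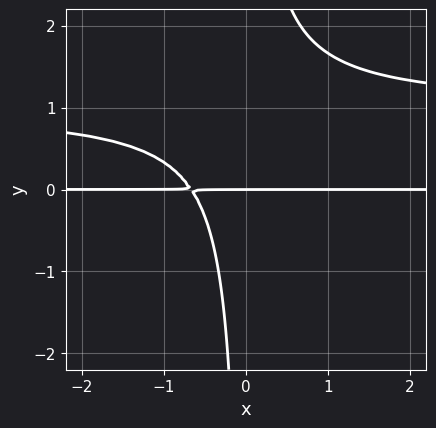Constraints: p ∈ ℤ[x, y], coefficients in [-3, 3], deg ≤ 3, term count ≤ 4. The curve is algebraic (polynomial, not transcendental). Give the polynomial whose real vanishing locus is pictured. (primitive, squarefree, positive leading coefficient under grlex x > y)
3*x*y^2 - 3*x*y - 2*y

1. Degree: a generic line meets the curve in up to 3 points, so deg p = 3.
2. From the axis intercepts and sections: the visible x-axis segment lies entirely on the curve; it crosses the y-axis at the gridline y = 0.
3. Fitting integer coefficients to these (and the overall shape) gives p.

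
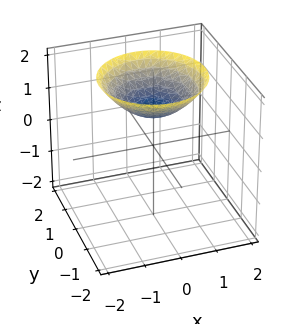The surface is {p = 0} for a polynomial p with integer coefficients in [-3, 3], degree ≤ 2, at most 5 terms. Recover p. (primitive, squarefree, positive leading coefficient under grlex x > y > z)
x^2 + y^2 - 2*z + 2

(a) Degree: the shape is more complex than any degree-1 surface, so deg p = 2.
(b) Symmetries: rotational symmetry about the z-axis ⇒ p depends on x, y only through x² + y².
(c) From the axis intercepts and sections: it misses every integer gridline on the x-axis; it misses every integer gridline on the y-axis.
(d) Assembling these constraints gives the stated polynomial. Check: (0, 0, 1) on the z-axis lies on the surface, and p(0, 0, 1) = 0. ✓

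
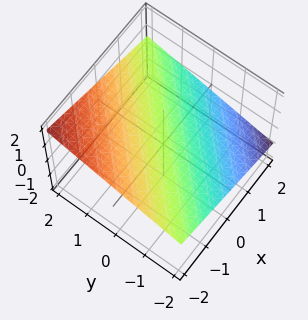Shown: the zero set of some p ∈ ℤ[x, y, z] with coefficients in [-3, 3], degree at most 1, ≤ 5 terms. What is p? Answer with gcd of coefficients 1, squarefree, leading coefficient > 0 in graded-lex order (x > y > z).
x - y + 3*z - 2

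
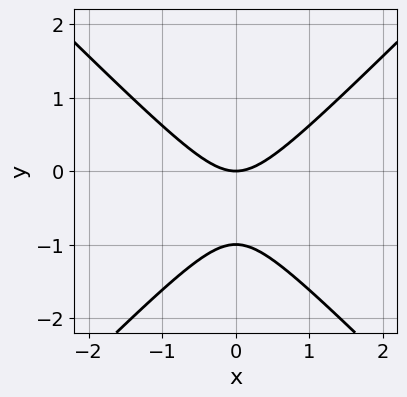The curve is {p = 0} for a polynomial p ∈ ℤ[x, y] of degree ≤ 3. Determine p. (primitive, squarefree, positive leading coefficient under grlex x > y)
x^2 - y^2 - y

First, the degree is 2 — no degree-1 curve has this shape.
Next, symmetries: the x ↦ −x reflection is a symmetry, so x appears only in even powers.
Then, from the visible intercepts: the y-axis gridline crossings are at y ∈ {-1, 0}; one x-axis crossing is at x = 0.
Finally, the integer polynomial consistent with all of this is the stated p.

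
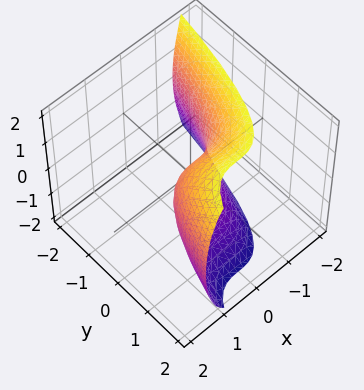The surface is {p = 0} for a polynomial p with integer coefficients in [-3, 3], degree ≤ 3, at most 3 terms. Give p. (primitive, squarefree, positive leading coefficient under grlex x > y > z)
2*x^3 + z^2 - 3*y

deg p = 3.
Checking where it meets the axes: it crosses the z-axis at the gridline z = 0; it crosses the y-axis at the gridline y = 0; it crosses the x-axis at the gridline x = 0.
Matching integer coefficients to the picture gives p.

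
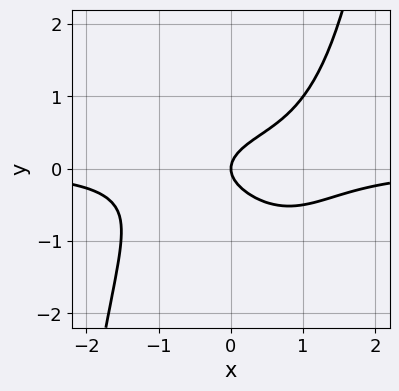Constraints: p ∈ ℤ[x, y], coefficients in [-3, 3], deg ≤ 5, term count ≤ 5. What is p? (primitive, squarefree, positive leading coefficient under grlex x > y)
deg p = 4. The shape is more complex than any degree-3 curve.
From the axis intercepts and sections: it crosses the y-axis at the gridline y = 0; it meets the x-axis at x = 0 (among the integer gridlines).
Matching integer coefficients to the picture gives p.

x^3*y - 2*y^2 + x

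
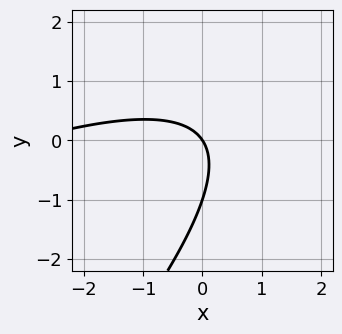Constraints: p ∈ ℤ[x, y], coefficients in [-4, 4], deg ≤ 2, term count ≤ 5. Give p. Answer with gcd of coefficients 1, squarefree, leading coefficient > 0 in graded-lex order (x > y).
Degree: no degree-1 curve has this shape, so deg p = 2.
From the axis intercepts and sections: it meets the x-axis at x = 0 (among the integer gridlines); the y-axis gridline crossings are at y ∈ {-1, 0}.
The integer polynomial consistent with all of this is the stated p.

x^2 - 3*x*y + 2*y^2 + 3*x + 2*y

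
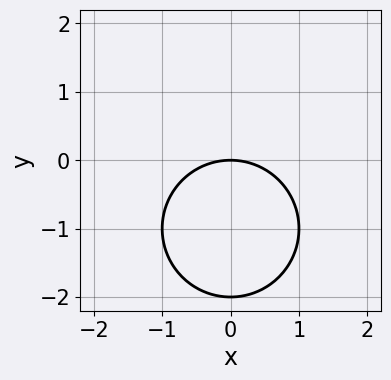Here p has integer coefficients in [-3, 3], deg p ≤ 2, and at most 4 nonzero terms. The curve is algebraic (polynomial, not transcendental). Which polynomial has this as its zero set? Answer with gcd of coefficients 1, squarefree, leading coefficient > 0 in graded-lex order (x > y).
First, deg p = 2. The shape is more complex than any degree-1 curve.
Then, symmetries: the x ↦ −x reflection is a symmetry, so x appears only in even powers.
Next, observable constraints: it meets the x-axis at x = 0 (among the integer gridlines); among the integer gridlines, it crosses the y-axis at y ∈ {-2, 0}.
Finally, the integer polynomial consistent with all of this is the stated p.

x^2 + y^2 + 2*y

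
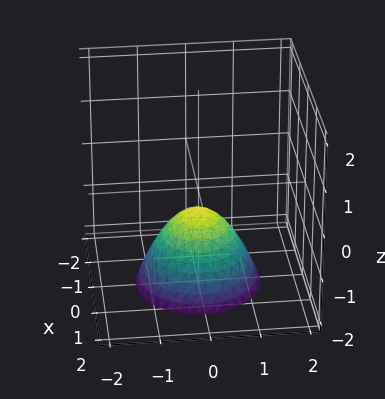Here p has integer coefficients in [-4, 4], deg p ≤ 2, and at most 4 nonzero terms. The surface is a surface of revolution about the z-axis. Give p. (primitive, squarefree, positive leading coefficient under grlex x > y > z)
2*x^2 + 2*y^2 + 2*z + 1

1. The degree is 2 — a generic line meets the surface in up to 2 points.
2. Symmetries: the z-axis is an axis of rotation, so x and y enter only as x² + y².
3. Against the integer gridlines: the surface avoids every integer x-axis point in the box; no y-intercept at any integer in the box.
4. Fitting integer coefficients to these (and the overall shape) gives p.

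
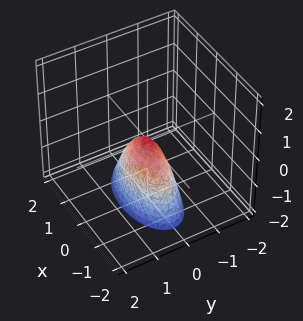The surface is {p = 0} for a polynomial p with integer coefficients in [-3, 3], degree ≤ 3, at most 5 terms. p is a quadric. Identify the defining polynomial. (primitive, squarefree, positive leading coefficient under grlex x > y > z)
x^2 + 3*y^2 + z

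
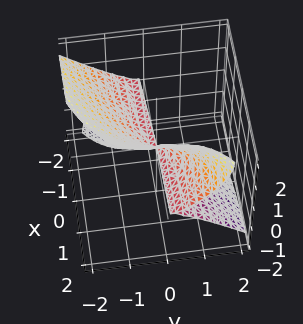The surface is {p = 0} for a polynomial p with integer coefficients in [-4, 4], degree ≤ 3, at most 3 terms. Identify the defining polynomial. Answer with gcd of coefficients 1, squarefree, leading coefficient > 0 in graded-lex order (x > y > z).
3*x*z^2 - 2*y^3 - 2*z^3

First, deg p = 3. The shape is more complex than any degree-2 surface.
Then, reading off the gridlines: one z-axis crossing is at z = 0; every point of the x-axis in the box is on the surface; one y-axis crossing is at y = 0.
Finally, fitting integer coefficients to these (and the overall shape) gives p.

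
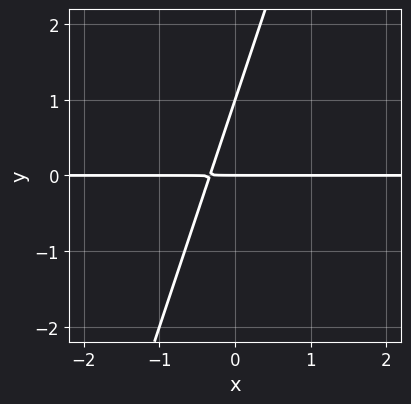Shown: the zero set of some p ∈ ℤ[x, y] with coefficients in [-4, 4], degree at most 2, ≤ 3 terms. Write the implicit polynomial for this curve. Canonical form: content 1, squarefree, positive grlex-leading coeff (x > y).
3*x*y - y^2 + y

First, deg p = 2. The shape is more complex than any degree-1 curve.
Next, reading off the gridlines: every point of the x-axis in the box is on the curve; among the integer gridlines, it crosses the y-axis at y ∈ {0, 1}.
Finally, together with the visible shape, these determine p as stated.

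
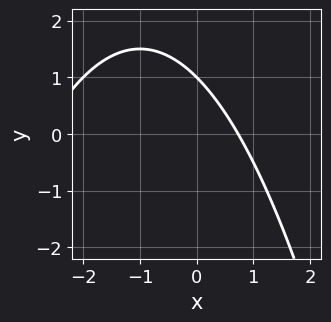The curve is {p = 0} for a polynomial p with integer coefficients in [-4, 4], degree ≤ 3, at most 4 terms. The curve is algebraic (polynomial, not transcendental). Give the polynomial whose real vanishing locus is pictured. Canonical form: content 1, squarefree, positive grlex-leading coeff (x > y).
deg p = 2. No degree-1 curve has this shape.
Checking where it meets the axes: one y-axis crossing is at y = 1.
Solving for integer coefficients yields p as stated.

x^2 + 2*x + 2*y - 2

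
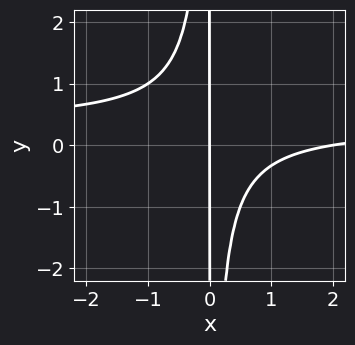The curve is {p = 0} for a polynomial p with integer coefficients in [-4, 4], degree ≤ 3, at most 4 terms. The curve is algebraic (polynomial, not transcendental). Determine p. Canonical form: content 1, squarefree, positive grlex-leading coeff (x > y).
3*x^2*y - x^2 + 2*x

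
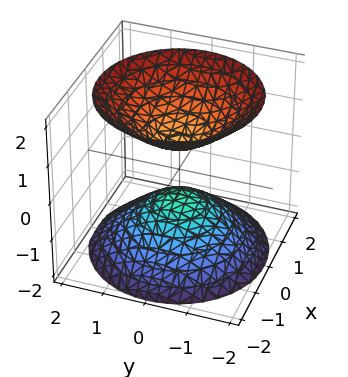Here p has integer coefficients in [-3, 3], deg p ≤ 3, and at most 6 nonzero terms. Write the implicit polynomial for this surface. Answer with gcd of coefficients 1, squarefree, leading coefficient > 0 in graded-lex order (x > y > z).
1. I count 2 distinct pieces.
2. The degree is 2 — two sheets facing apart; a quadric.
3. Symmetries: mirror symmetry z ↦ −z ⇒ only even powers of z; the z-axis is an axis of rotation, so x and y enter only as x² + y².
4. Reading off the gridlines: it misses every integer gridline on the y-axis; a circular section at z = -2 has radius between 1 and 2; the surface avoids every integer x-axis point in the box.
5. Fitting integer coefficients to these (and the overall shape) gives p.

2*x^2 + 2*y^2 - 2*z^2 + 1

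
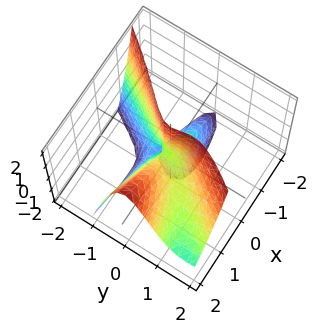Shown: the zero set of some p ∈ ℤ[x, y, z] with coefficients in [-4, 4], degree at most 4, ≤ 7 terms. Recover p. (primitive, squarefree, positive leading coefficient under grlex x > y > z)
(a) The degree is 3 — a generic line meets the surface in up to 3 points.
(b) Observable constraints: every point of the z-axis in the box is on the surface; it meets the y-axis at y = 0 (among the integer gridlines); it meets the x-axis at x = 0 (among the integer gridlines).
(c) Solving for integer coefficients yields p as stated.

3*x*y^2 - 2*y^3 + y^2*z - x^2 + x*z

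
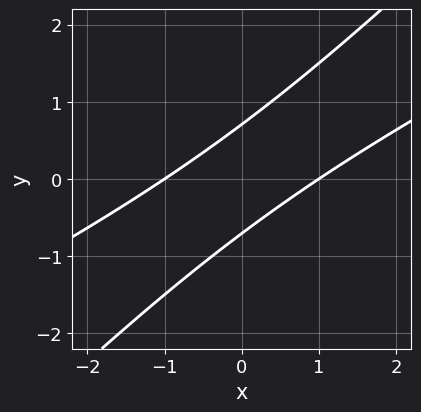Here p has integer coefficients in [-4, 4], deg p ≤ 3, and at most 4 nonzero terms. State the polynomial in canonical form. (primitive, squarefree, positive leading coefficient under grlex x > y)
First, degree: the shape is more complex than any degree-1 curve, so deg p = 2.
Next, checking where it meets the axes: the x-axis gridline crossings are at x ∈ {-1, 1}.
Finally, these observations pin down the coefficients.

x^2 - 3*x*y + 2*y^2 - 1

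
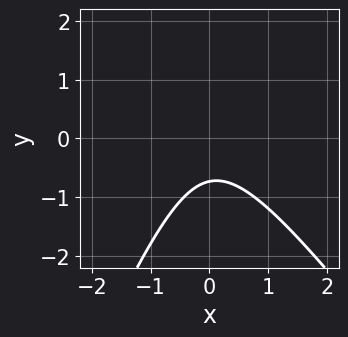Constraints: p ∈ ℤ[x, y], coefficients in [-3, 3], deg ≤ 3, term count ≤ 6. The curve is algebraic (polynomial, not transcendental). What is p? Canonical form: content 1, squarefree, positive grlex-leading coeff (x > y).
3*x^2 + x*y - y^2 + 2*y + 2

First, deg p = 2. The shape is more complex than any degree-1 curve.
Then, from the visible intercepts: the curve avoids every integer x-axis point in the box.
Finally, putting this together gives p.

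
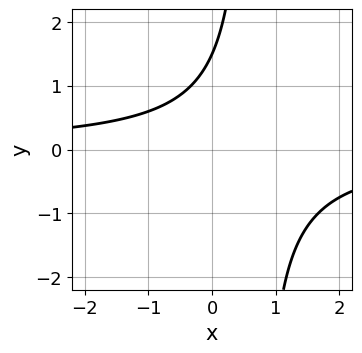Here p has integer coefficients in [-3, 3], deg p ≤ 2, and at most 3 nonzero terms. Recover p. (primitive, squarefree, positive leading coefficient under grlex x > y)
(a) deg p = 2. The shape is more complex than any degree-1 curve.
(b) Against the integer gridlines: it misses every integer gridline on the x-axis.
(c) Together with the visible shape, these determine p as stated.

3*x*y - 2*y + 3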